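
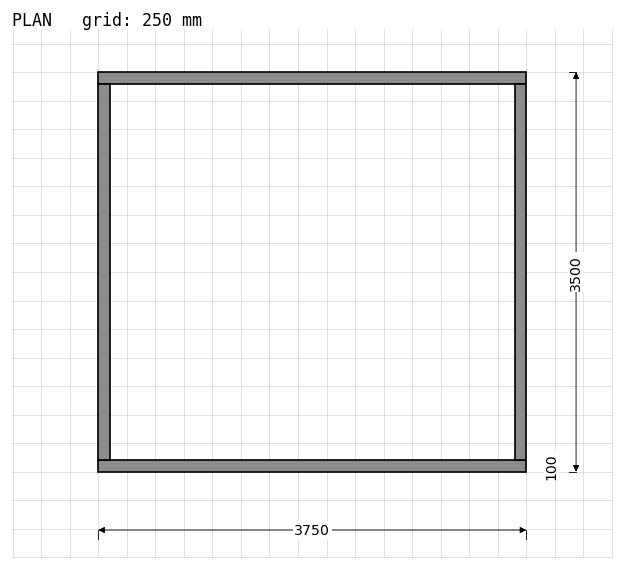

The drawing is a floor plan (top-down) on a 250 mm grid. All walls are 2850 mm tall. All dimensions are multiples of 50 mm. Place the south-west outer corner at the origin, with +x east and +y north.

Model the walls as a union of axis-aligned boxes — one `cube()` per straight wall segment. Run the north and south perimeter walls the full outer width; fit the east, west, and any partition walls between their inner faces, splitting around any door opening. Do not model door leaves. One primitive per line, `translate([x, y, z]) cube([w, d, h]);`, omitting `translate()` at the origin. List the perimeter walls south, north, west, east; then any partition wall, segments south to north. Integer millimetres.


cube([3750, 100, 2850]);
translate([0, 3400, 0]) cube([3750, 100, 2850]);
translate([0, 100, 0]) cube([100, 3300, 2850]);
translate([3650, 100, 0]) cube([100, 3300, 2850]);


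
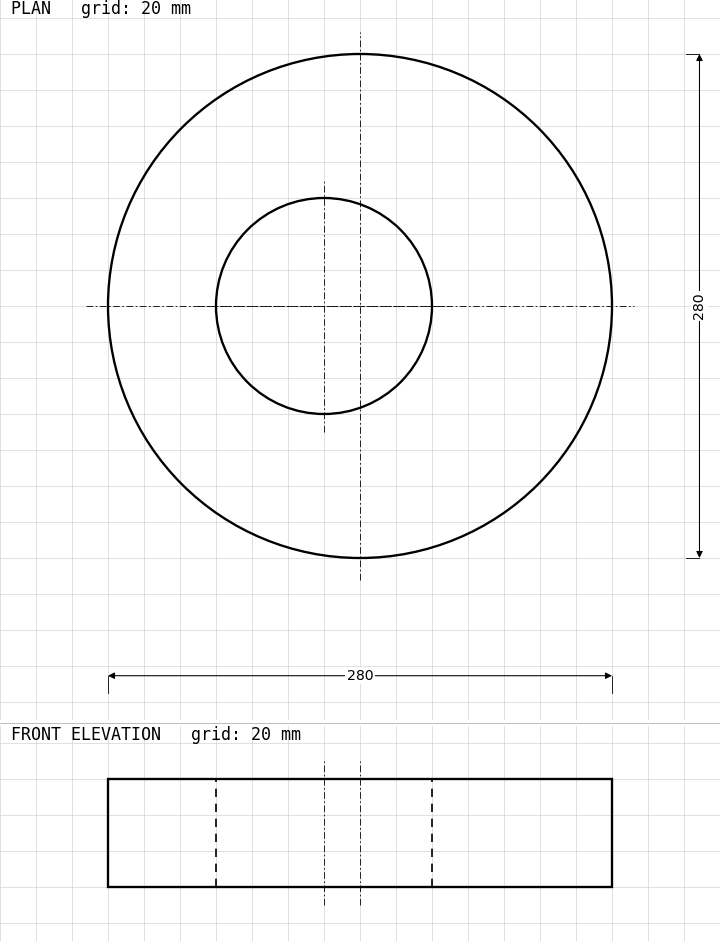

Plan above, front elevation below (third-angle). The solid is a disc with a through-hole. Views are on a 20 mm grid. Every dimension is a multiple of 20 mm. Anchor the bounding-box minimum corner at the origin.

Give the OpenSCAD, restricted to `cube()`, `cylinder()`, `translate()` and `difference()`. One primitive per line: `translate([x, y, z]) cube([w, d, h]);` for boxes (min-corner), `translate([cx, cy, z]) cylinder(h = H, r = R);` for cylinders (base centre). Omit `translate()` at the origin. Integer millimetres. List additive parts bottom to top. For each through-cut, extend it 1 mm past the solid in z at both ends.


difference() {
  translate([140, 140, 0]) cylinder(h = 60, r = 140);
  translate([120, 140, -1]) cylinder(h = 62, r = 60);
}


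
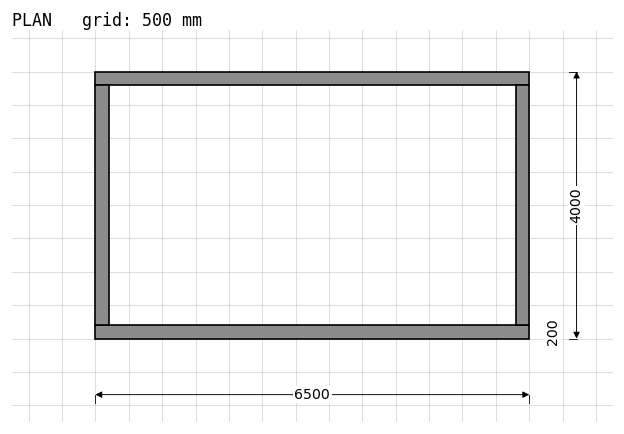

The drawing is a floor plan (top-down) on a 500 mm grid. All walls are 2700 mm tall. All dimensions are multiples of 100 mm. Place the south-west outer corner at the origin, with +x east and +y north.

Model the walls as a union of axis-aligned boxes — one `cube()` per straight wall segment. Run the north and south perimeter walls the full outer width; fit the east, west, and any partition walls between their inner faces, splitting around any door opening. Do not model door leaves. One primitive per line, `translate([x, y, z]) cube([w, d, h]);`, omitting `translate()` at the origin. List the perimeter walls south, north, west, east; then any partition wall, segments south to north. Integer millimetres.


cube([6500, 200, 2700]);
translate([0, 3800, 0]) cube([6500, 200, 2700]);
translate([0, 200, 0]) cube([200, 3600, 2700]);
translate([6300, 200, 0]) cube([200, 3600, 2700]);


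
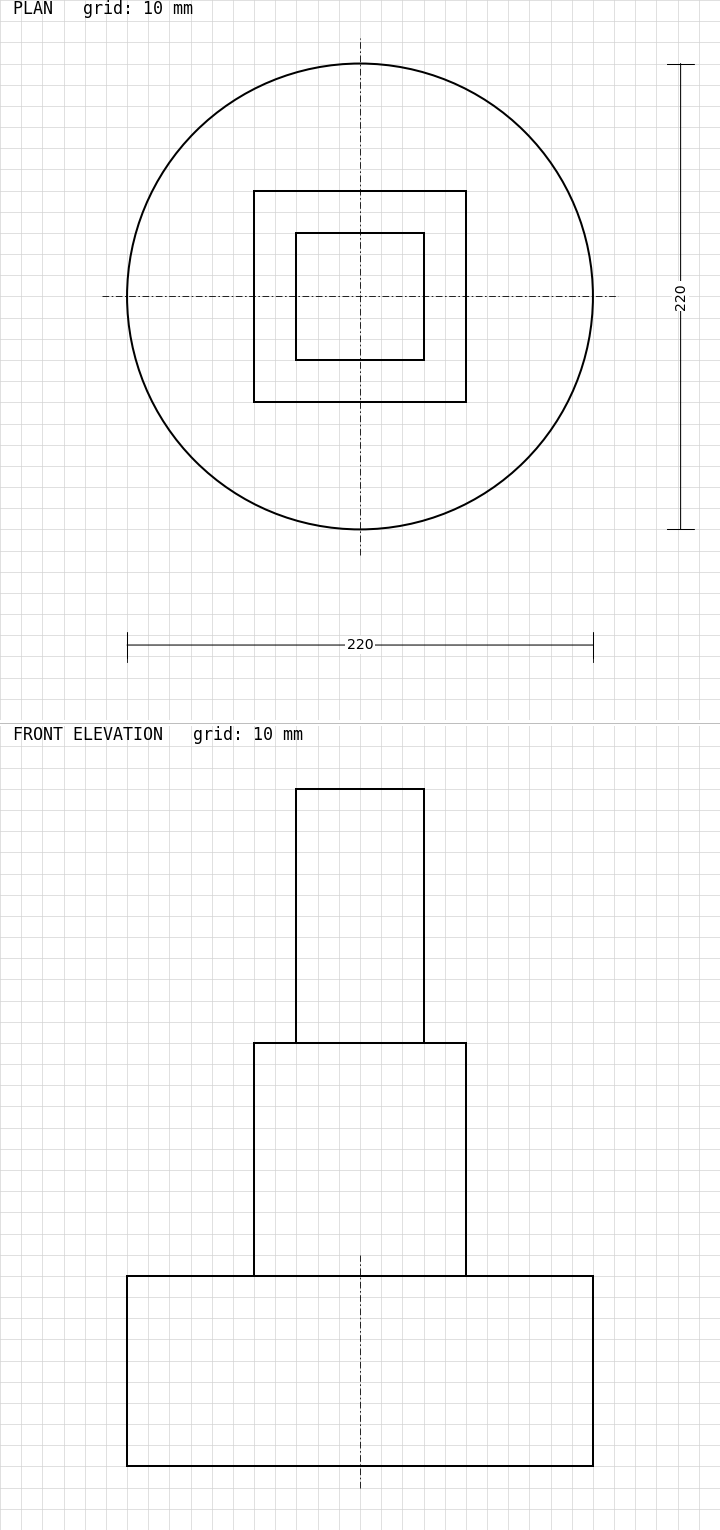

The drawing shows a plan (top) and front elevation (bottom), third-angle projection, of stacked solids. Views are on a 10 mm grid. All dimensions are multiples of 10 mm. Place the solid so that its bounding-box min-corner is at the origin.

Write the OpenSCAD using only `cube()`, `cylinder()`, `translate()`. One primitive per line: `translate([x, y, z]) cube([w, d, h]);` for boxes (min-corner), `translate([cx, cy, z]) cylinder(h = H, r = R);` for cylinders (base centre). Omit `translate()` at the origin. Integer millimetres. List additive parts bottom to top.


translate([110, 110, 0]) cylinder(h = 90, r = 110);
translate([60, 60, 90]) cube([100, 100, 110]);
translate([80, 80, 200]) cube([60, 60, 120]);


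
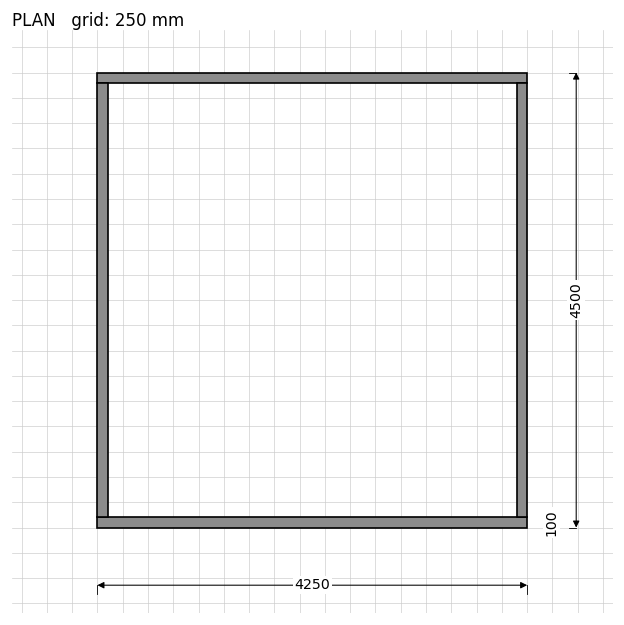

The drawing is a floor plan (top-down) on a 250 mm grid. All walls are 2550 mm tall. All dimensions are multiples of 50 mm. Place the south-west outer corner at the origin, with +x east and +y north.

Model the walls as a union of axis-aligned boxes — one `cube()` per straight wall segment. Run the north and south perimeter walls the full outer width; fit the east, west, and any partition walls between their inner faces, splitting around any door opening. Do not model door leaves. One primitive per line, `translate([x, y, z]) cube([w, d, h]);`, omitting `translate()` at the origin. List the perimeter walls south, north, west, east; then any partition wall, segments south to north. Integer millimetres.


cube([4250, 100, 2550]);
translate([0, 4400, 0]) cube([4250, 100, 2550]);
translate([0, 100, 0]) cube([100, 4300, 2550]);
translate([4150, 100, 0]) cube([100, 4300, 2550]);


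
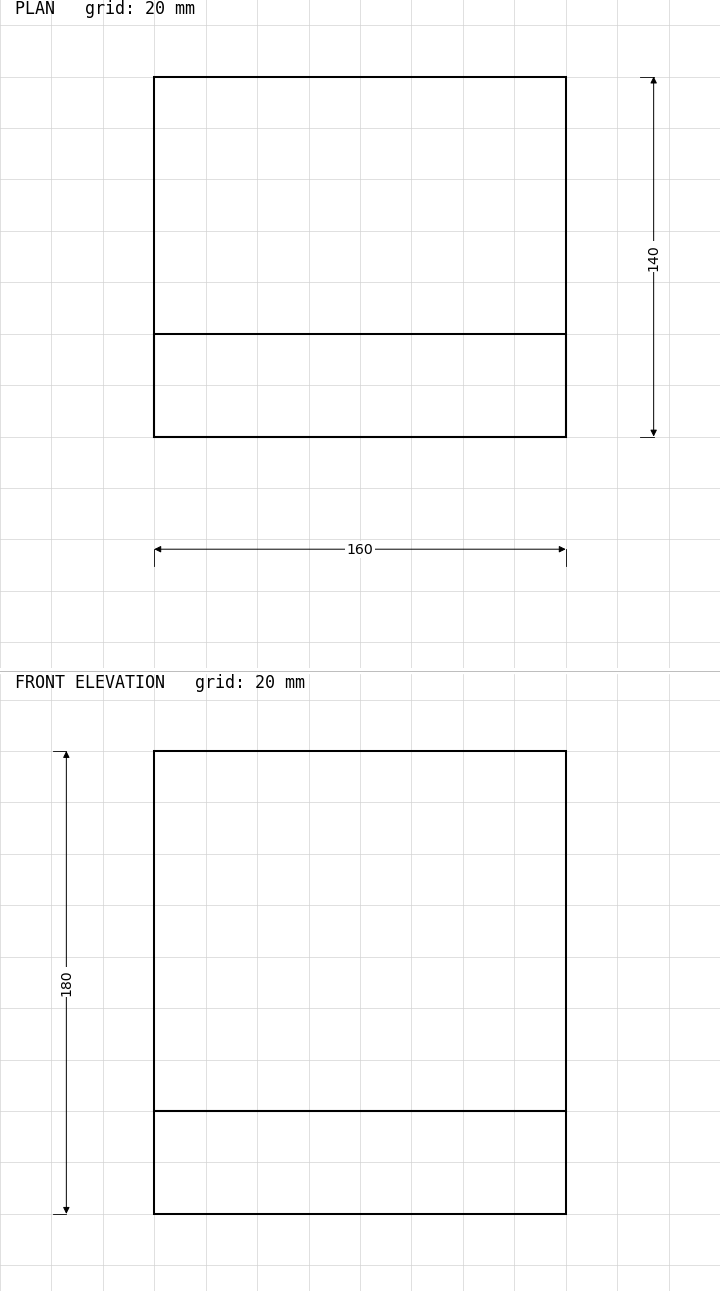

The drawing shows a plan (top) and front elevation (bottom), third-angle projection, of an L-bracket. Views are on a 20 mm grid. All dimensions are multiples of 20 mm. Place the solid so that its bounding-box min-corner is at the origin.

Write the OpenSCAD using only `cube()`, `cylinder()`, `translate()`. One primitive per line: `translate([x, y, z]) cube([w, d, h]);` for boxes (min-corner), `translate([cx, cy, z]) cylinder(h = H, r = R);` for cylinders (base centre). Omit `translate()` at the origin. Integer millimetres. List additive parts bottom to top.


cube([160, 140, 40]);
translate([0, 0, 40]) cube([160, 40, 140]);


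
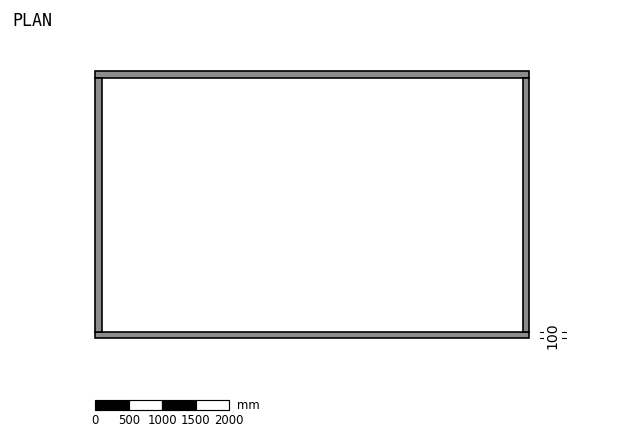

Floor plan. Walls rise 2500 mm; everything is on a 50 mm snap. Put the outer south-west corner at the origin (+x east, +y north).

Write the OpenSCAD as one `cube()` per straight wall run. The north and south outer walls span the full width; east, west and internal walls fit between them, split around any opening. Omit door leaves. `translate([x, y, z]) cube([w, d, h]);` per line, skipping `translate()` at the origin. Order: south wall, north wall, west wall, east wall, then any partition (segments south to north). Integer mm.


cube([6500, 100, 2500]);
translate([0, 3900, 0]) cube([6500, 100, 2500]);
translate([0, 100, 0]) cube([100, 3800, 2500]);
translate([6400, 100, 0]) cube([100, 3800, 2500]);


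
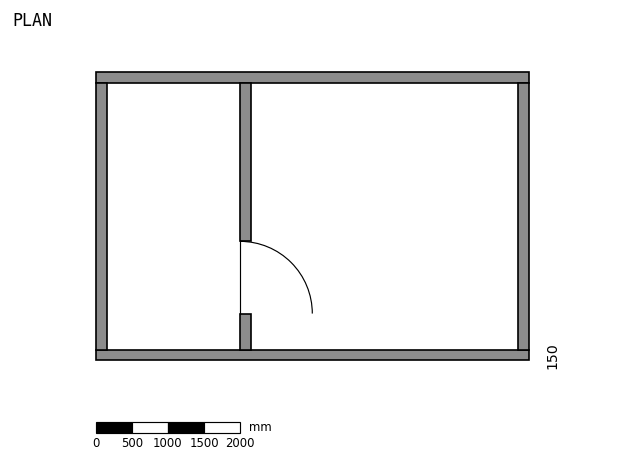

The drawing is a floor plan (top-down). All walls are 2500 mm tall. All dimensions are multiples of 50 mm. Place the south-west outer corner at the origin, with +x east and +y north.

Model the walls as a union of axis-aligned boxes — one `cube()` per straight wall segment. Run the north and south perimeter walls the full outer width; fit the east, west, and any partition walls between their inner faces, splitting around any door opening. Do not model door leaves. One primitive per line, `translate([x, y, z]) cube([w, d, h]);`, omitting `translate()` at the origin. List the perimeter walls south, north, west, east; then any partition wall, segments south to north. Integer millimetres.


cube([6000, 150, 2500]);
translate([0, 3850, 0]) cube([6000, 150, 2500]);
translate([0, 150, 0]) cube([150, 3700, 2500]);
translate([5850, 150, 0]) cube([150, 3700, 2500]);
translate([2000, 150, 0]) cube([150, 500, 2500]);
translate([2000, 1650, 0]) cube([150, 2200, 2500]);


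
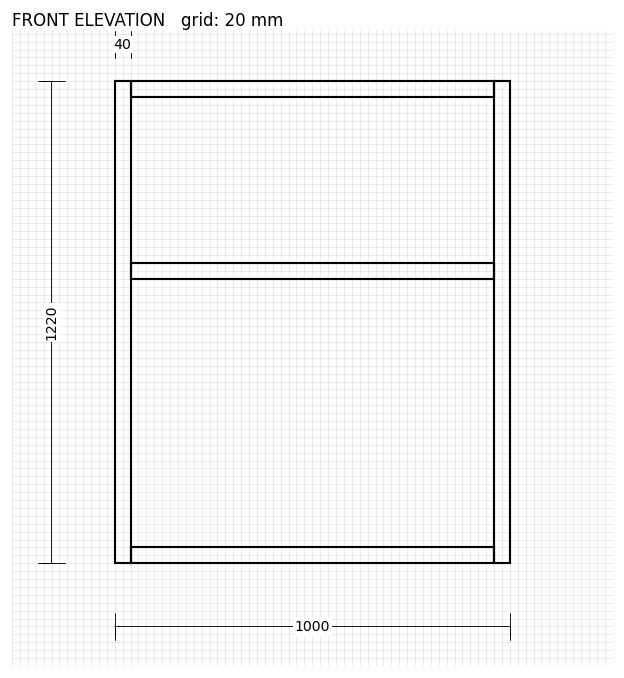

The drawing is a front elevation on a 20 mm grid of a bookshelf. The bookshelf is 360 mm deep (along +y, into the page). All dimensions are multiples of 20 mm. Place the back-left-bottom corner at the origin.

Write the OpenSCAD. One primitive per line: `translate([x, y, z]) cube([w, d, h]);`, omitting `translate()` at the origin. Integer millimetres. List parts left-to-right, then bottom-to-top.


cube([40, 360, 1220]);
translate([40, 0, 0]) cube([920, 360, 40]);
translate([40, 0, 720]) cube([920, 360, 40]);
translate([40, 0, 1180]) cube([920, 360, 40]);
translate([960, 0, 0]) cube([40, 360, 1220]);


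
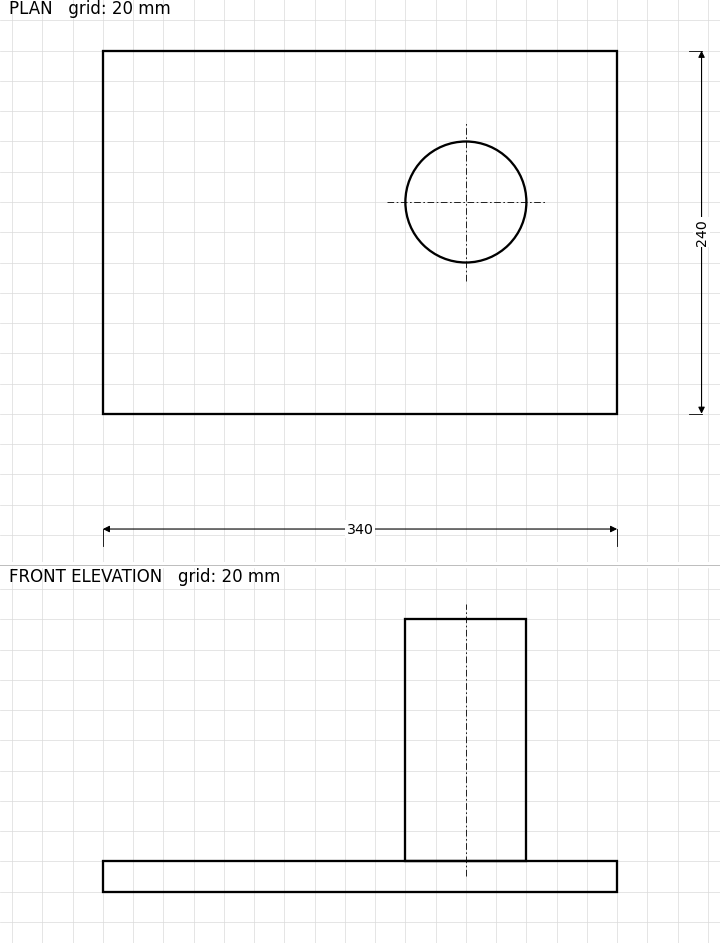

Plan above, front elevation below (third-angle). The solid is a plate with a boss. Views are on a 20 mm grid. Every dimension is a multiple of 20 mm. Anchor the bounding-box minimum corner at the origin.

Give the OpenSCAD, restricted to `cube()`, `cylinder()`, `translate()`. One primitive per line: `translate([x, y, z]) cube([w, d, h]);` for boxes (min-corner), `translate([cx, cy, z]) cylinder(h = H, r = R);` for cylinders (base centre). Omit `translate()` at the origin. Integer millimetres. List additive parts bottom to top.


cube([340, 240, 20]);
translate([240, 140, 20]) cylinder(h = 160, r = 40);


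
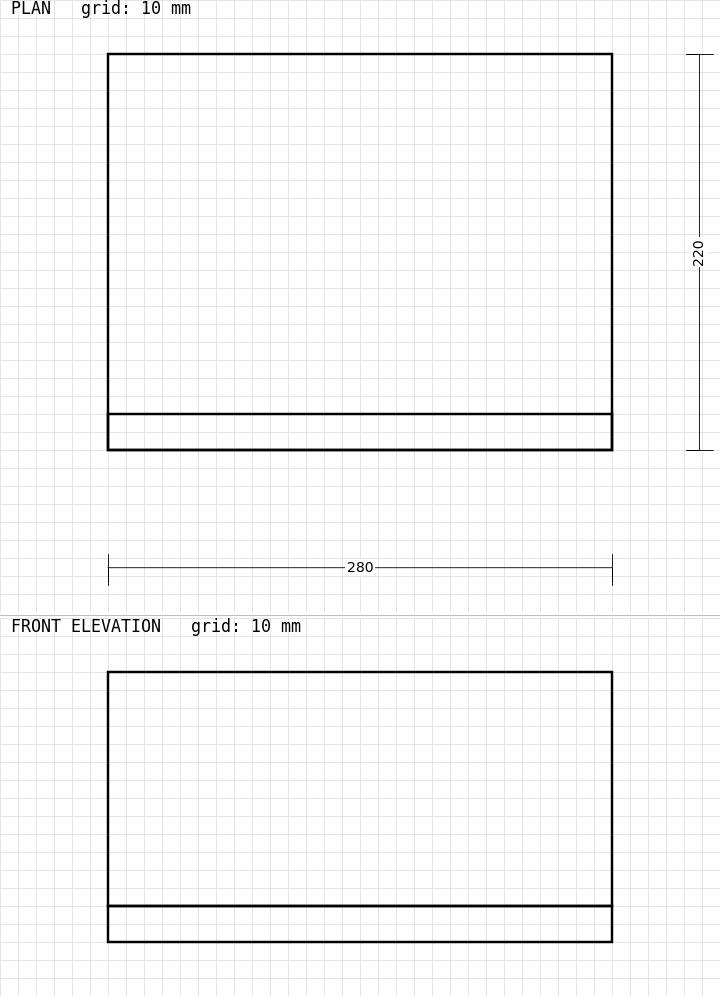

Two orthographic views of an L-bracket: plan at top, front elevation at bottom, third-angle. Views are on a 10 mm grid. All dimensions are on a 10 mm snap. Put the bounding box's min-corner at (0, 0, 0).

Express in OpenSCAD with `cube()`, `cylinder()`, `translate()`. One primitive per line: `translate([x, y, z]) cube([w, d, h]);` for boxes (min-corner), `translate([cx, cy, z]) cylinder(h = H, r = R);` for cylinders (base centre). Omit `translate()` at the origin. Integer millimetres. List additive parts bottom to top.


cube([280, 220, 20]);
translate([0, 0, 20]) cube([280, 20, 130]);


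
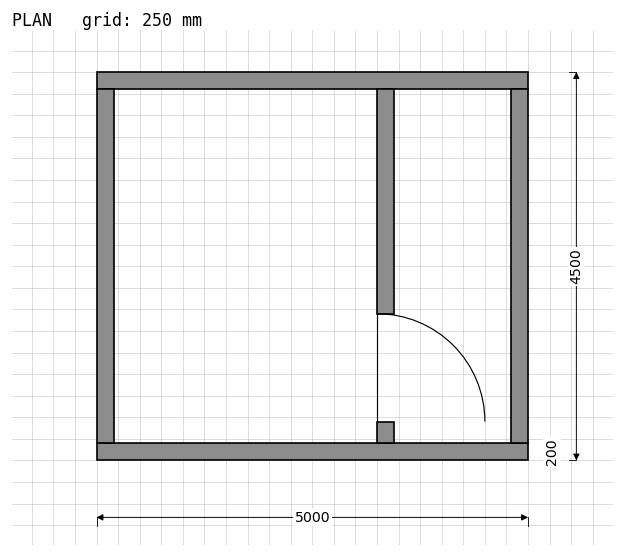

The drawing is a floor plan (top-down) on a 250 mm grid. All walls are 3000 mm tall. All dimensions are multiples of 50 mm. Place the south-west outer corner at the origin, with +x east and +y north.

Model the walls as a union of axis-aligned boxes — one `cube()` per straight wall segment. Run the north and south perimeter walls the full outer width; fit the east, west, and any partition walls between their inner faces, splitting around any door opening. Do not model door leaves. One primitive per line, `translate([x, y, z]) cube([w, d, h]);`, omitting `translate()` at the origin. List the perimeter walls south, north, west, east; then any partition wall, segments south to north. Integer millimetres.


cube([5000, 200, 3000]);
translate([0, 4300, 0]) cube([5000, 200, 3000]);
translate([0, 200, 0]) cube([200, 4100, 3000]);
translate([4800, 200, 0]) cube([200, 4100, 3000]);
translate([3250, 200, 0]) cube([200, 250, 3000]);
translate([3250, 1700, 0]) cube([200, 2600, 3000]);


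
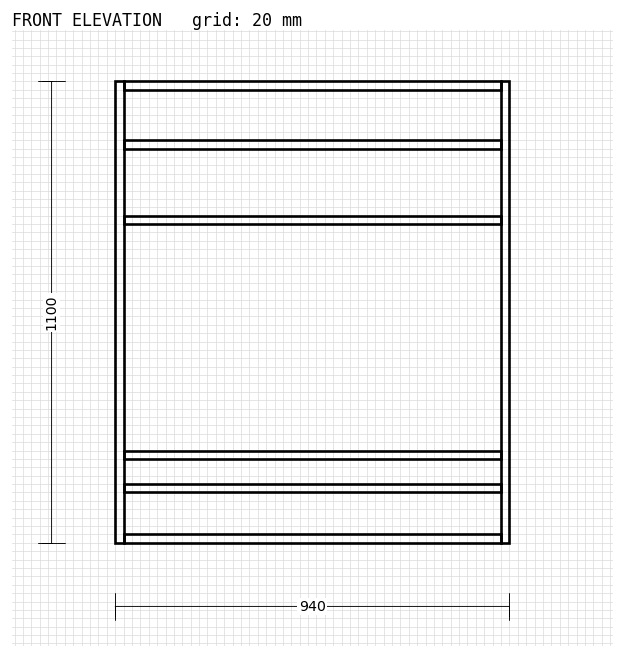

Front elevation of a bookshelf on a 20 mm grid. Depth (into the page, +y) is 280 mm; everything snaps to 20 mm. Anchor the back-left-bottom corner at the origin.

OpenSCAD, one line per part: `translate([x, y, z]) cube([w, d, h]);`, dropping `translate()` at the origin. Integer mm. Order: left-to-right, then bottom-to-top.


cube([20, 280, 1100]);
translate([20, 0, 0]) cube([900, 280, 20]);
translate([20, 0, 120]) cube([900, 280, 20]);
translate([20, 0, 200]) cube([900, 280, 20]);
translate([20, 0, 760]) cube([900, 280, 20]);
translate([20, 0, 940]) cube([900, 280, 20]);
translate([20, 0, 1080]) cube([900, 280, 20]);
translate([920, 0, 0]) cube([20, 280, 1100]);


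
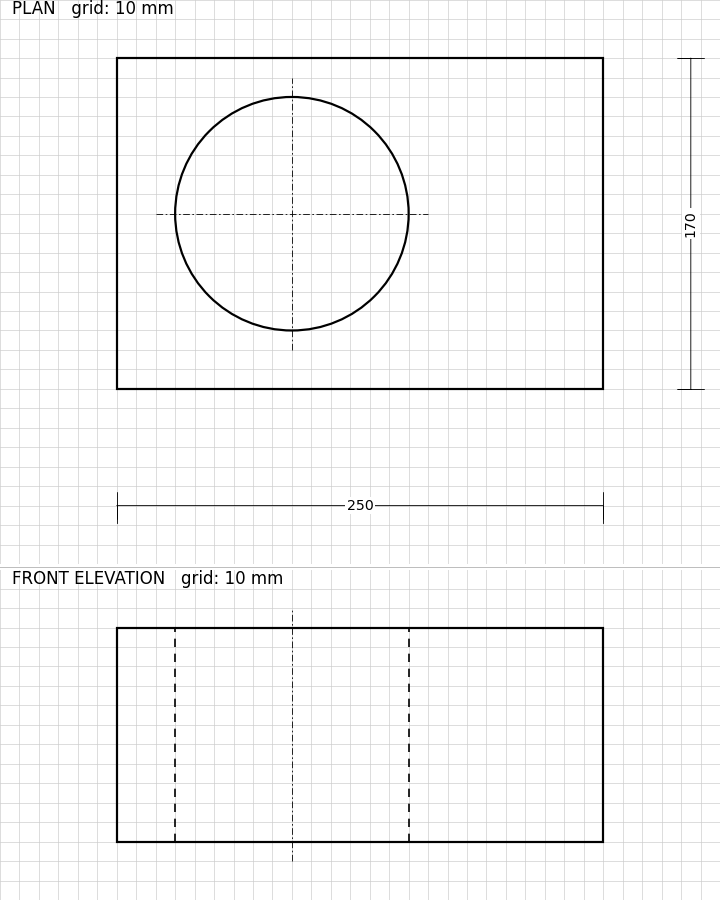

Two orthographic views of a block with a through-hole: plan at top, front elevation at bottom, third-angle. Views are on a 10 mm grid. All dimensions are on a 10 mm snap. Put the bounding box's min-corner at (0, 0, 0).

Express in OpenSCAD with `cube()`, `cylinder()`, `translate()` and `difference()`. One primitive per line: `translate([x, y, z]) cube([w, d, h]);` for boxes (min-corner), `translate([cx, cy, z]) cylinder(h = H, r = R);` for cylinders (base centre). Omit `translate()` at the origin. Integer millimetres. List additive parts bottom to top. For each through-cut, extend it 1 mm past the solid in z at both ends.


difference() {
  cube([250, 170, 110]);
  translate([90, 90, -1]) cylinder(h = 112, r = 60);
}


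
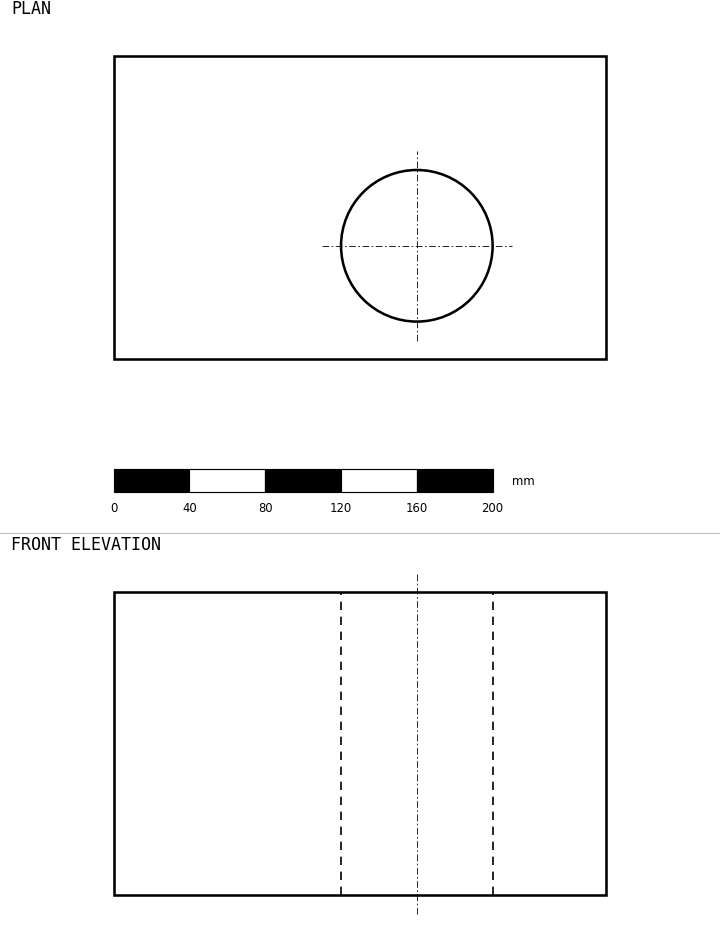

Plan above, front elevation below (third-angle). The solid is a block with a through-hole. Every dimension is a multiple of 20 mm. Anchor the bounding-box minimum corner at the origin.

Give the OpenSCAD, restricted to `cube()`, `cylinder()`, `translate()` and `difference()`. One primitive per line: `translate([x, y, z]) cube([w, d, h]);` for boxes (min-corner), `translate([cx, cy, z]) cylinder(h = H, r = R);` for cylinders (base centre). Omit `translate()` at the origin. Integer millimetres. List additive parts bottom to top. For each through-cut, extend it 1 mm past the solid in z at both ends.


difference() {
  cube([260, 160, 160]);
  translate([160, 60, -1]) cylinder(h = 162, r = 40);
}


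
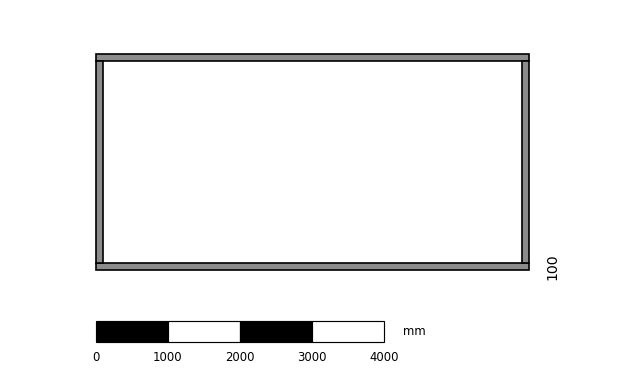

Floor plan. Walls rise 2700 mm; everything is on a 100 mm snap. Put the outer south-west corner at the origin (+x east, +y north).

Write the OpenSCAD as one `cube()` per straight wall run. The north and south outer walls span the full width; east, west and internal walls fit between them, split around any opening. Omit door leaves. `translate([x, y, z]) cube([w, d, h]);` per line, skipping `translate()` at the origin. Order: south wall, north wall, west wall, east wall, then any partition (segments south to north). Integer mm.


cube([6000, 100, 2700]);
translate([0, 2900, 0]) cube([6000, 100, 2700]);
translate([0, 100, 0]) cube([100, 2800, 2700]);
translate([5900, 100, 0]) cube([100, 2800, 2700]);


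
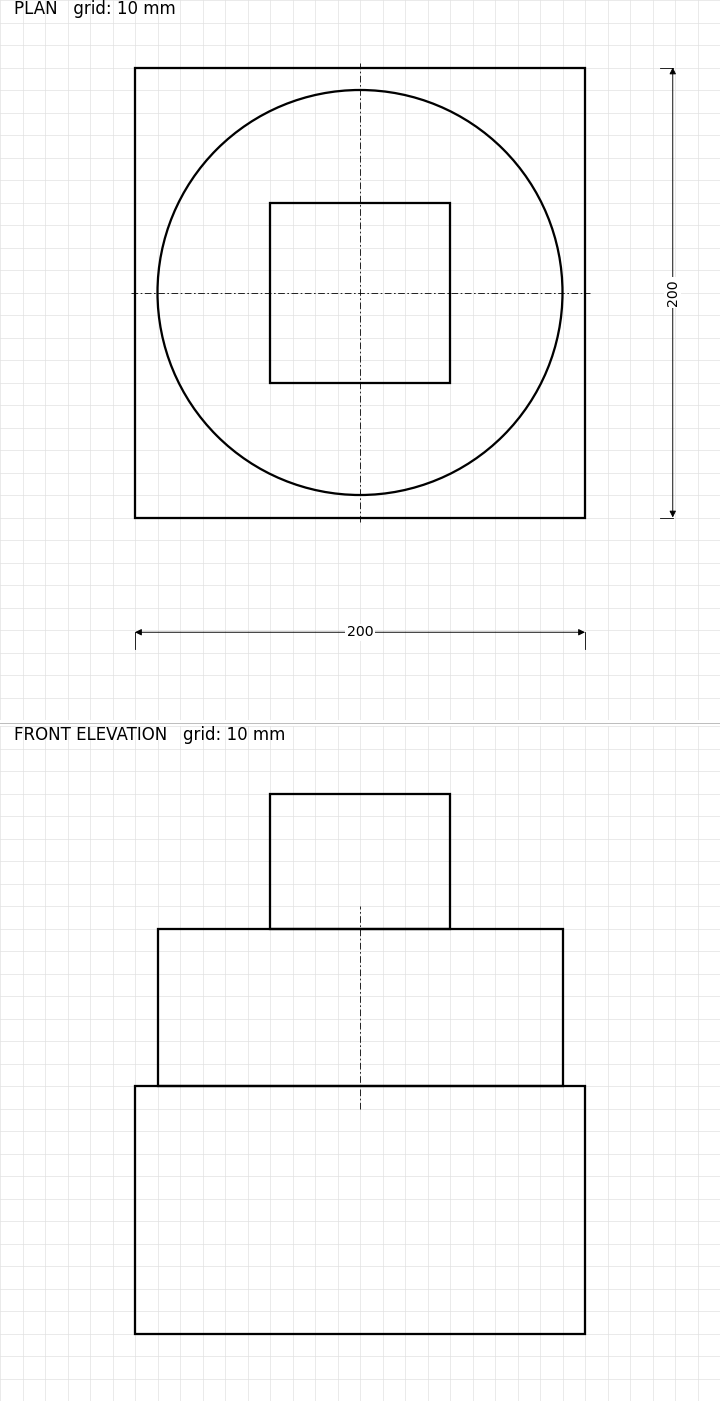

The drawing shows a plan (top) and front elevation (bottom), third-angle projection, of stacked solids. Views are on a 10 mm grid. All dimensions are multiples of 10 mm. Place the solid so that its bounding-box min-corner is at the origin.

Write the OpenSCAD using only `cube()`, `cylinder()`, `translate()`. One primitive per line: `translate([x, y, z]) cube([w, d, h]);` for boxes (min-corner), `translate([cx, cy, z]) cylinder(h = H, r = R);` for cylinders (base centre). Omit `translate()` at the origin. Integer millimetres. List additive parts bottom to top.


cube([200, 200, 110]);
translate([100, 100, 110]) cylinder(h = 70, r = 90);
translate([60, 60, 180]) cube([80, 80, 60]);


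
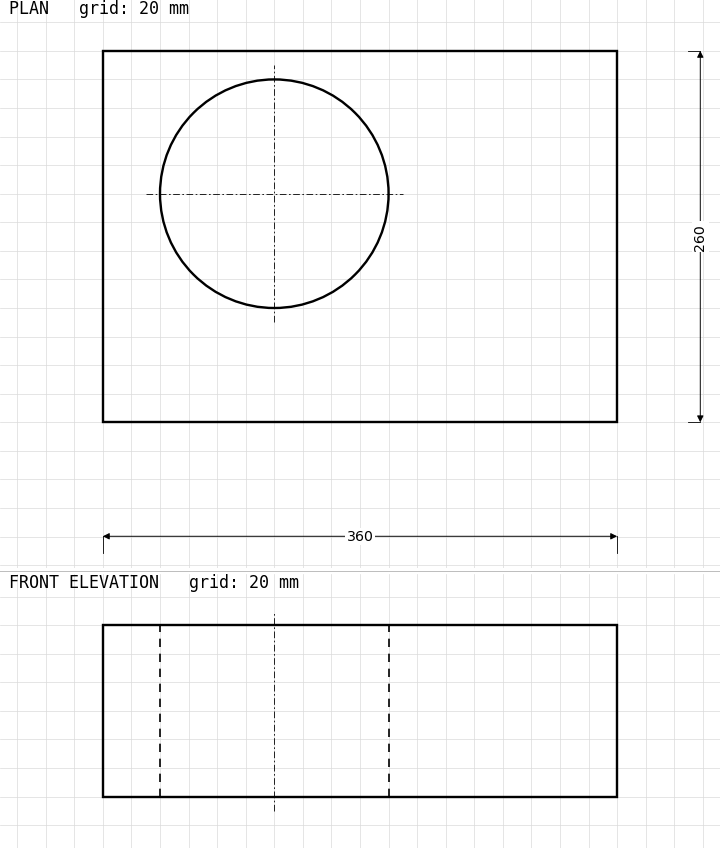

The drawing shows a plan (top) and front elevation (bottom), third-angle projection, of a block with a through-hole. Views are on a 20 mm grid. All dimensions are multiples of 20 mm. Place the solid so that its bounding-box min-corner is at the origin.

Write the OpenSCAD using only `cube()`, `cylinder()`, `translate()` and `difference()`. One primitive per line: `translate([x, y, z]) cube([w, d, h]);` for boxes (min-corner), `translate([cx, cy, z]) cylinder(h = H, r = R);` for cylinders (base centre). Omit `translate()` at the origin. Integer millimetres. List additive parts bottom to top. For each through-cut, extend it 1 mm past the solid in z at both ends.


difference() {
  cube([360, 260, 120]);
  translate([120, 160, -1]) cylinder(h = 122, r = 80);
}


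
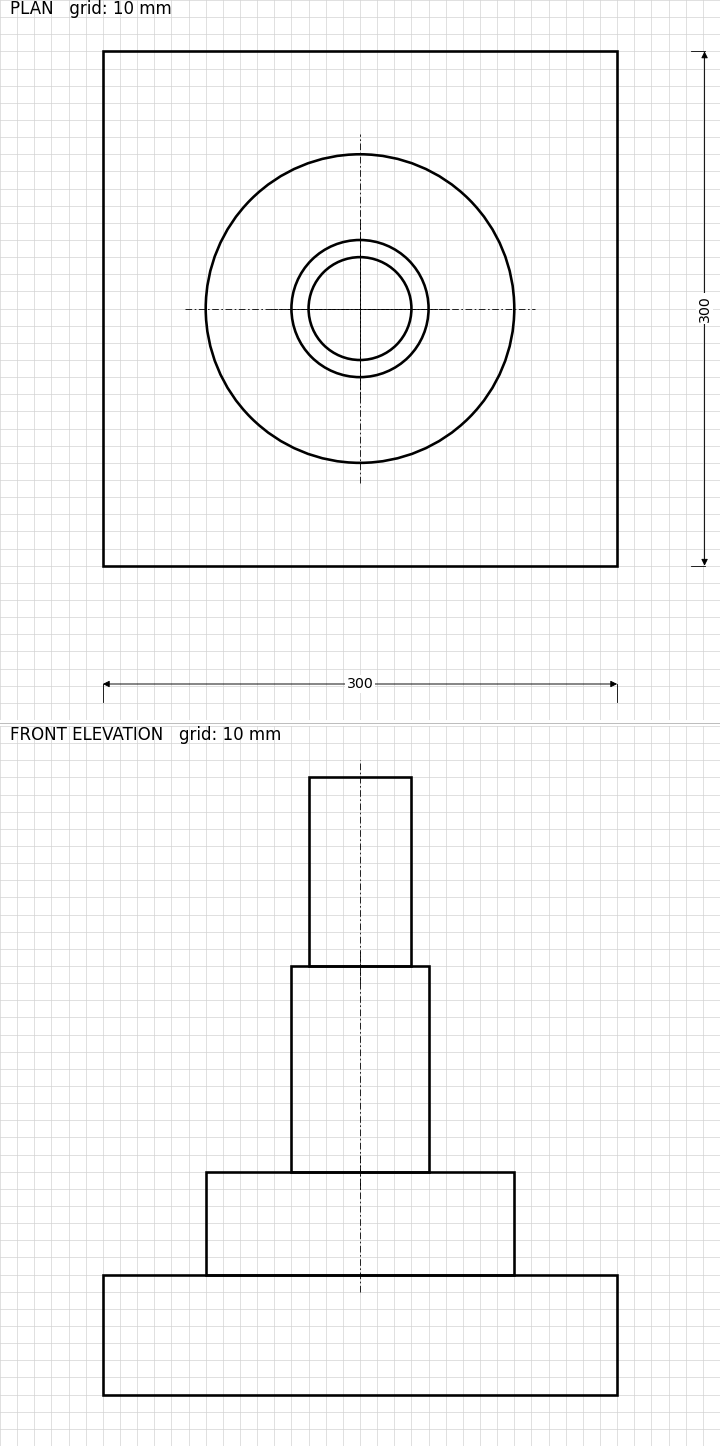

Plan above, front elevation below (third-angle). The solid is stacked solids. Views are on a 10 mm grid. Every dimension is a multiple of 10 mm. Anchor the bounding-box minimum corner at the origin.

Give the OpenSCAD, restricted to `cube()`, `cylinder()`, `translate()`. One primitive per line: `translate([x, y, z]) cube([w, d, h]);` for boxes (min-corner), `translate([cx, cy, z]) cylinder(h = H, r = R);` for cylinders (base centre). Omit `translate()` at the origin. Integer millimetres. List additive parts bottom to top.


cube([300, 300, 70]);
translate([150, 150, 70]) cylinder(h = 60, r = 90);
translate([150, 150, 130]) cylinder(h = 120, r = 40);
translate([150, 150, 250]) cylinder(h = 110, r = 30);


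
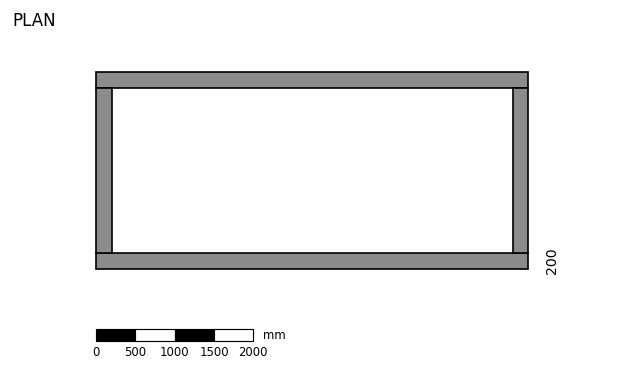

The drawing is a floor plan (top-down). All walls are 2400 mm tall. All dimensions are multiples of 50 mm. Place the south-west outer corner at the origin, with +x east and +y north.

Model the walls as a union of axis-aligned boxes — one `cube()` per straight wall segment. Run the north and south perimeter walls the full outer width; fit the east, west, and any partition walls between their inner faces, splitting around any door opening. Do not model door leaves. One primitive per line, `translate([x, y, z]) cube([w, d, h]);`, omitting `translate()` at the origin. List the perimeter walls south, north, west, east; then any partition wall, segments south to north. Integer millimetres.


cube([5500, 200, 2400]);
translate([0, 2300, 0]) cube([5500, 200, 2400]);
translate([0, 200, 0]) cube([200, 2100, 2400]);
translate([5300, 200, 0]) cube([200, 2100, 2400]);


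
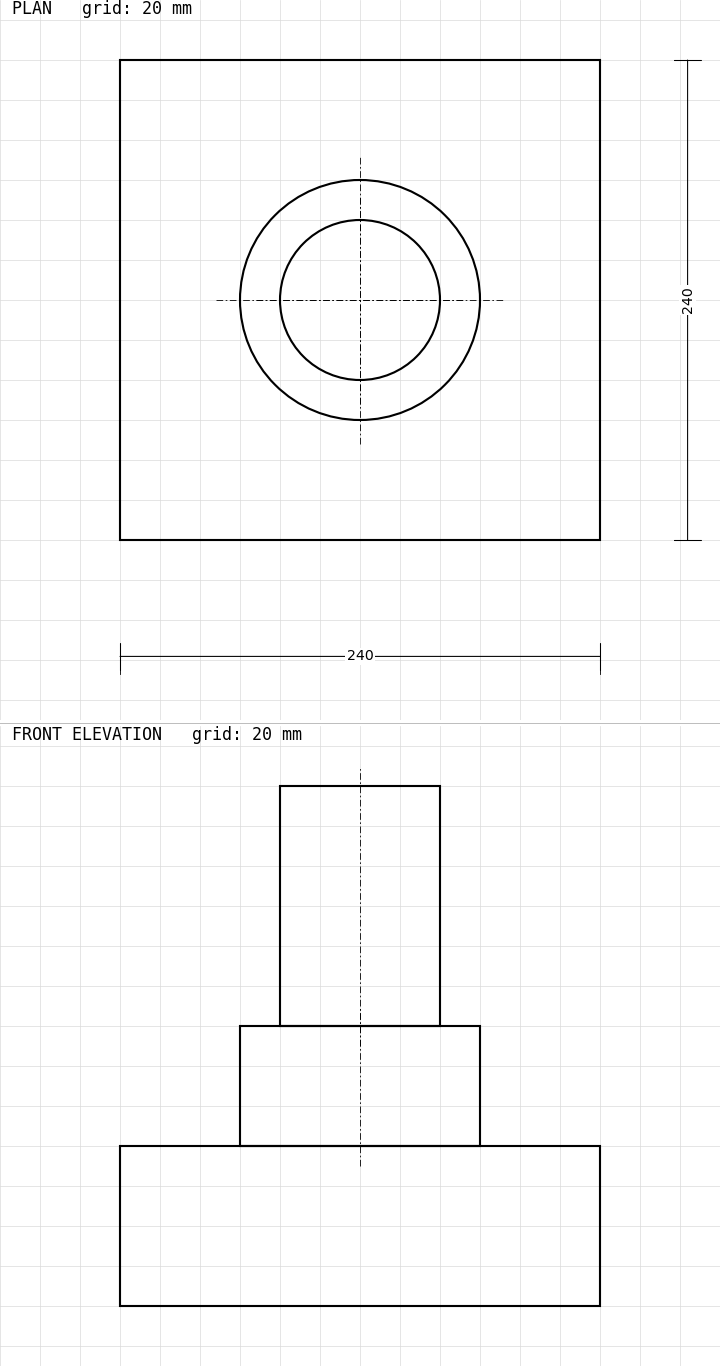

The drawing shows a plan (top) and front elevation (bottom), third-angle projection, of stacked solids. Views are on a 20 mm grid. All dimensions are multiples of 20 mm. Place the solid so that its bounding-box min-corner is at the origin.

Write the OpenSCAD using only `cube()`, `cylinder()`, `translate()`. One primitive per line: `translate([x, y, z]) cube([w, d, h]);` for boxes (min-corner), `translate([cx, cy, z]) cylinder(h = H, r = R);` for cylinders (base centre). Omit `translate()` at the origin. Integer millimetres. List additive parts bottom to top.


cube([240, 240, 80]);
translate([120, 120, 80]) cylinder(h = 60, r = 60);
translate([120, 120, 140]) cylinder(h = 120, r = 40);


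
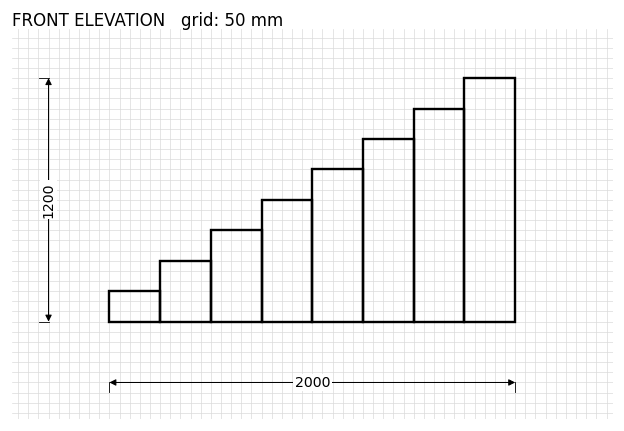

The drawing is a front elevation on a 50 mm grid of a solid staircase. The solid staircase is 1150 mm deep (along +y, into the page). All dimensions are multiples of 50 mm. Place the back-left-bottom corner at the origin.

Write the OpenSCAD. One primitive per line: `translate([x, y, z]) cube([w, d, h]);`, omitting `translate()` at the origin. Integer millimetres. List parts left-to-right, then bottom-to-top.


cube([250, 1150, 150]);
translate([250, 0, 0]) cube([250, 1150, 300]);
translate([500, 0, 0]) cube([250, 1150, 450]);
translate([750, 0, 0]) cube([250, 1150, 600]);
translate([1000, 0, 0]) cube([250, 1150, 750]);
translate([1250, 0, 0]) cube([250, 1150, 900]);
translate([1500, 0, 0]) cube([250, 1150, 1050]);
translate([1750, 0, 0]) cube([250, 1150, 1200]);


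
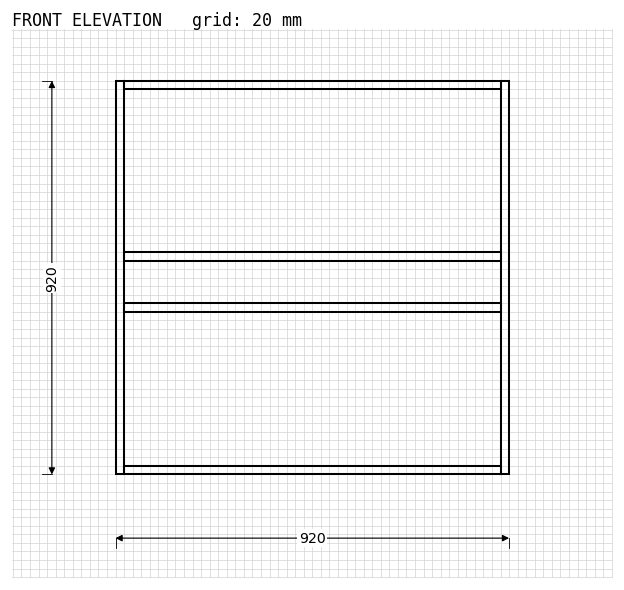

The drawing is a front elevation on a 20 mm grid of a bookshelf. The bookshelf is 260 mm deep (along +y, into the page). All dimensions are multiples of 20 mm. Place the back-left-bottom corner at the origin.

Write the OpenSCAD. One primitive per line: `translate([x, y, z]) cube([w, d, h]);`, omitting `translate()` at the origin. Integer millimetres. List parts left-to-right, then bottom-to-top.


cube([20, 260, 920]);
translate([20, 0, 0]) cube([880, 260, 20]);
translate([20, 0, 380]) cube([880, 260, 20]);
translate([20, 0, 500]) cube([880, 260, 20]);
translate([20, 0, 900]) cube([880, 260, 20]);
translate([900, 0, 0]) cube([20, 260, 920]);


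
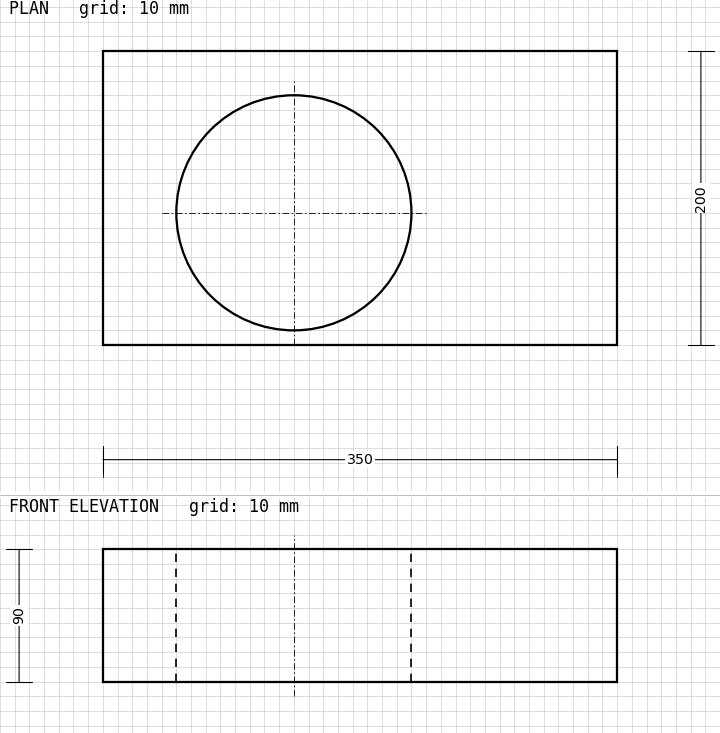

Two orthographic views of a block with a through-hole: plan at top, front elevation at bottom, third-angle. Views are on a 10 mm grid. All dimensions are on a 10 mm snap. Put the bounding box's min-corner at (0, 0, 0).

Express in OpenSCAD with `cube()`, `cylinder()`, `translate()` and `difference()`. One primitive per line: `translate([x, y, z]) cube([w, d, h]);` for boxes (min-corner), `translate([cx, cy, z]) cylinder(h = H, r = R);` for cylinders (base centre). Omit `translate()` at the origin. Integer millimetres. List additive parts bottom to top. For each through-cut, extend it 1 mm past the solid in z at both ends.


difference() {
  cube([350, 200, 90]);
  translate([130, 90, -1]) cylinder(h = 92, r = 80);
}


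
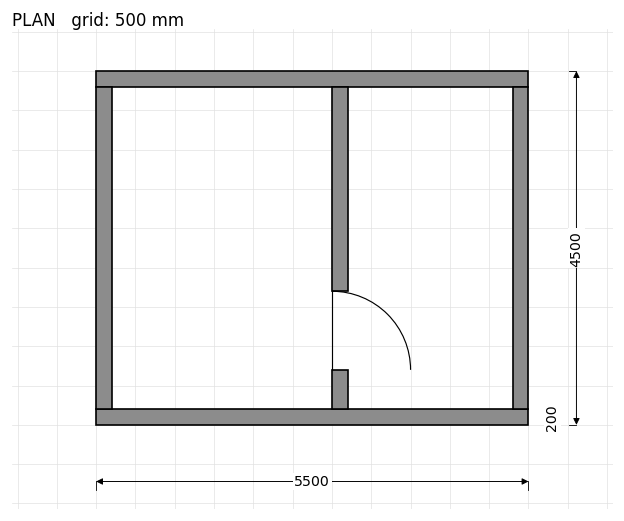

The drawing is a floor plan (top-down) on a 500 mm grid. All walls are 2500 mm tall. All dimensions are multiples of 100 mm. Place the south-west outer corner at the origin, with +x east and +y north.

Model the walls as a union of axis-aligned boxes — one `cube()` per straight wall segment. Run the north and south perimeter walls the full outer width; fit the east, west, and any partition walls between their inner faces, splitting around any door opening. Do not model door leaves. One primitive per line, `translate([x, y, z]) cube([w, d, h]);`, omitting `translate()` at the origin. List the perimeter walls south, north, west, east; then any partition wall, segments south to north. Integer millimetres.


cube([5500, 200, 2500]);
translate([0, 4300, 0]) cube([5500, 200, 2500]);
translate([0, 200, 0]) cube([200, 4100, 2500]);
translate([5300, 200, 0]) cube([200, 4100, 2500]);
translate([3000, 200, 0]) cube([200, 500, 2500]);
translate([3000, 1700, 0]) cube([200, 2600, 2500]);


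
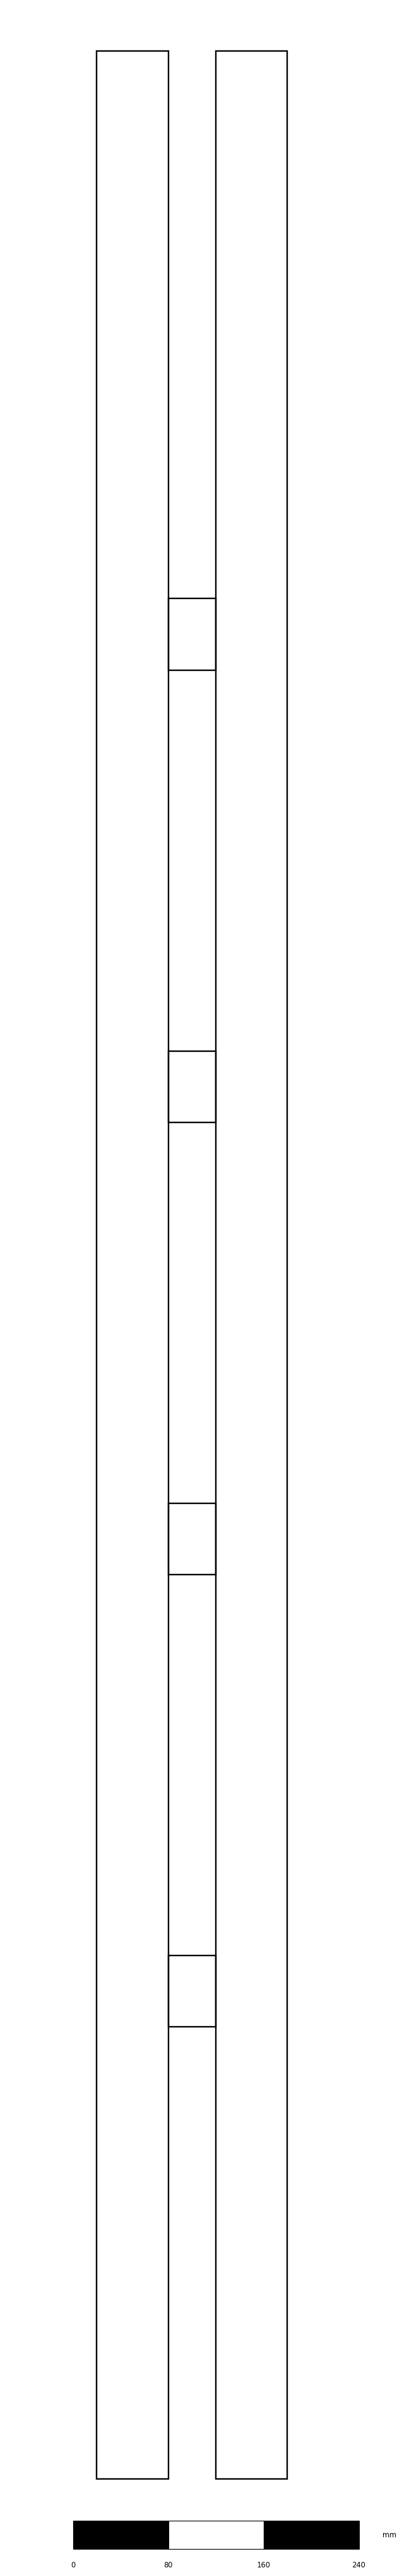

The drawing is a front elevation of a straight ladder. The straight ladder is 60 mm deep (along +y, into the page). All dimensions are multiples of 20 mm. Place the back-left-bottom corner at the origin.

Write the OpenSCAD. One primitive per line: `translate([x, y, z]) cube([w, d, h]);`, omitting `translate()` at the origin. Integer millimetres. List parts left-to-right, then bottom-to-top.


cube([60, 60, 2040]);
translate([60, 0, 380]) cube([40, 60, 60]);
translate([60, 0, 760]) cube([40, 60, 60]);
translate([60, 0, 1140]) cube([40, 60, 60]);
translate([60, 0, 1520]) cube([40, 60, 60]);
translate([100, 0, 0]) cube([60, 60, 2040]);


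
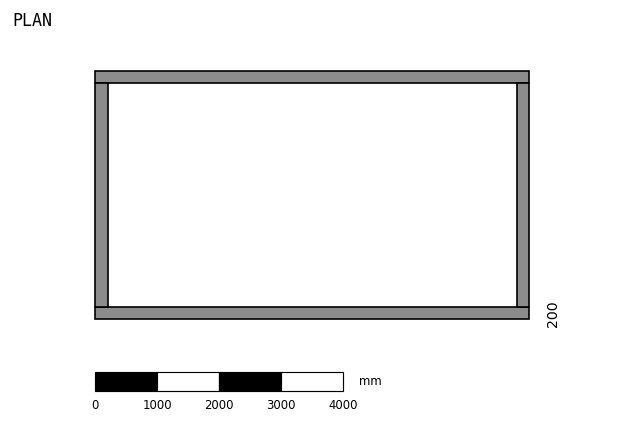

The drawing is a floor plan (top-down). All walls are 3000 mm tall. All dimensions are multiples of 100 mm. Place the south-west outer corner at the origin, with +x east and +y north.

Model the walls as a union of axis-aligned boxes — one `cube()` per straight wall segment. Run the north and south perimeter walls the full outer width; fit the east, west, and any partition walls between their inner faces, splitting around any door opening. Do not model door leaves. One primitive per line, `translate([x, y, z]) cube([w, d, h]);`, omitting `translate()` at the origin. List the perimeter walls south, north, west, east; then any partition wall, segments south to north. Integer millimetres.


cube([7000, 200, 3000]);
translate([0, 3800, 0]) cube([7000, 200, 3000]);
translate([0, 200, 0]) cube([200, 3600, 3000]);
translate([6800, 200, 0]) cube([200, 3600, 3000]);


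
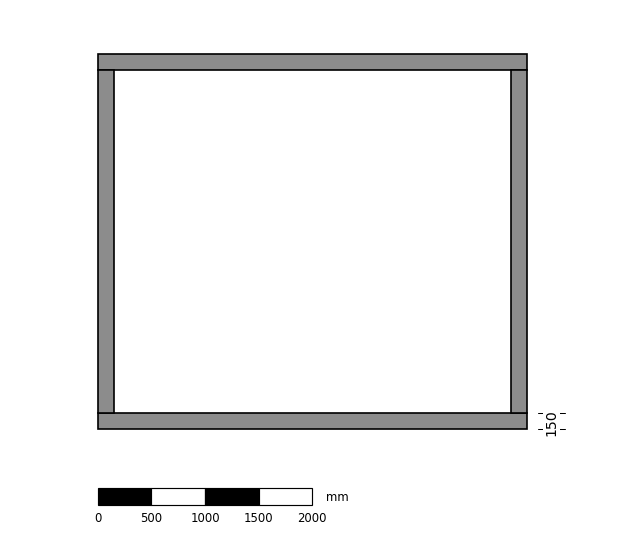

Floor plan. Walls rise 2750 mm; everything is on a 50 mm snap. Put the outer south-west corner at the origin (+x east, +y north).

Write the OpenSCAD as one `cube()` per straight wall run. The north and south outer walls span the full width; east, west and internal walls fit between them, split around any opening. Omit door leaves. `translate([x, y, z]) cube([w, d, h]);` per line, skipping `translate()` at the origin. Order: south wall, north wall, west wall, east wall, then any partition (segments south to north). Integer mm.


cube([4000, 150, 2750]);
translate([0, 3350, 0]) cube([4000, 150, 2750]);
translate([0, 150, 0]) cube([150, 3200, 2750]);
translate([3850, 150, 0]) cube([150, 3200, 2750]);


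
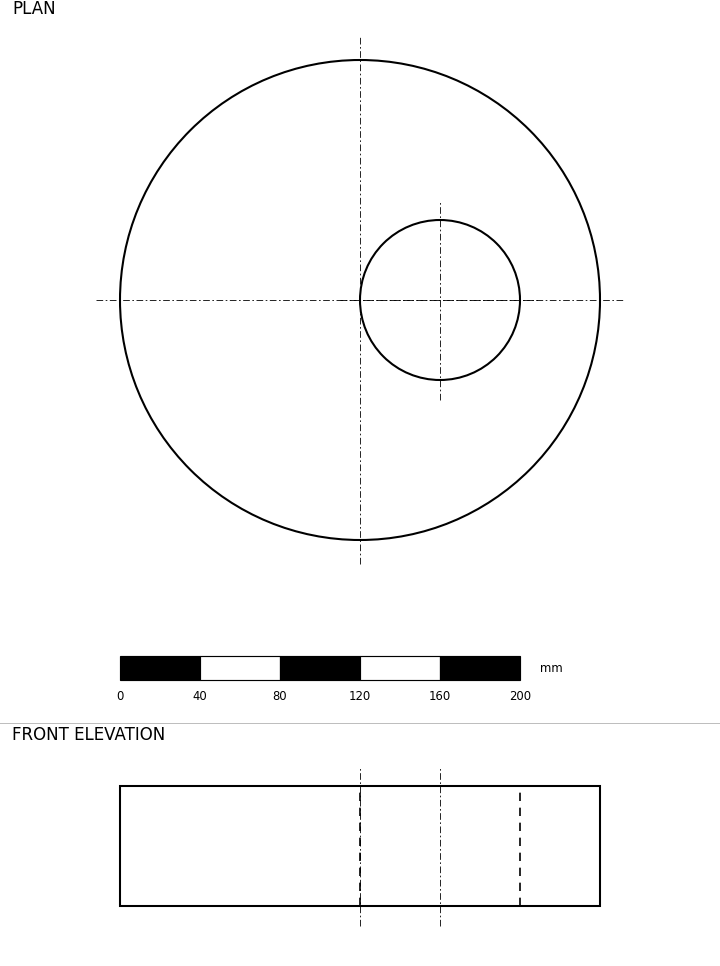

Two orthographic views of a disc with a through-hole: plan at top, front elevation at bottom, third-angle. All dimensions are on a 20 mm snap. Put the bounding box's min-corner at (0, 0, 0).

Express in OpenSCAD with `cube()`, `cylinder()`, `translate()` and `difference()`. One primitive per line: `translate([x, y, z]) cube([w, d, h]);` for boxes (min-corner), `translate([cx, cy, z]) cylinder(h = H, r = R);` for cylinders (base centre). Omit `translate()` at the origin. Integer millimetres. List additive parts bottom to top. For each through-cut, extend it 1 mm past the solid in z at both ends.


difference() {
  translate([120, 120, 0]) cylinder(h = 60, r = 120);
  translate([160, 120, -1]) cylinder(h = 62, r = 40);
}


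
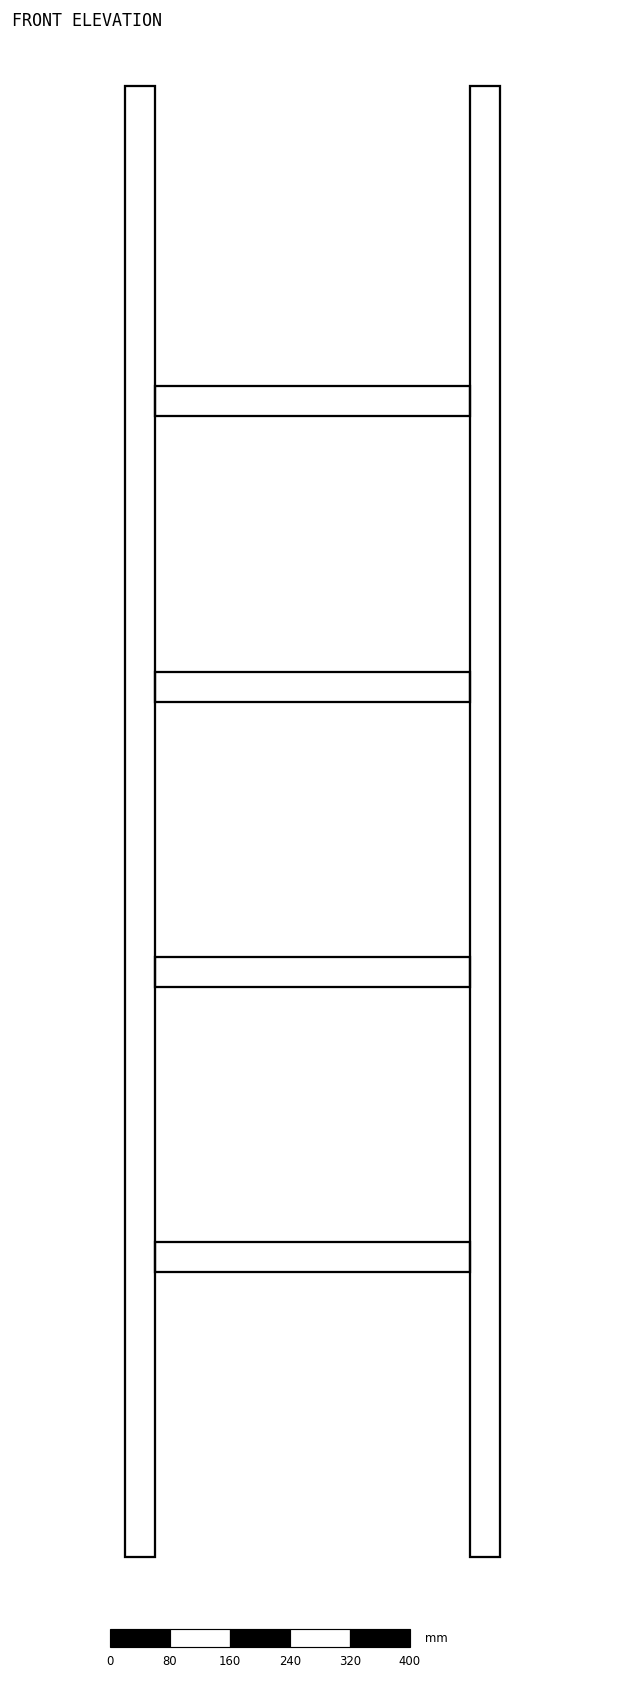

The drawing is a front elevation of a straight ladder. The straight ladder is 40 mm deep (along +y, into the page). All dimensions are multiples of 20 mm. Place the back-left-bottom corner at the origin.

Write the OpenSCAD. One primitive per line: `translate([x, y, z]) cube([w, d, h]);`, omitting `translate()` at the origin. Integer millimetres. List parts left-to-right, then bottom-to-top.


cube([40, 40, 1960]);
translate([40, 0, 380]) cube([420, 40, 40]);
translate([40, 0, 760]) cube([420, 40, 40]);
translate([40, 0, 1140]) cube([420, 40, 40]);
translate([40, 0, 1520]) cube([420, 40, 40]);
translate([460, 0, 0]) cube([40, 40, 1960]);


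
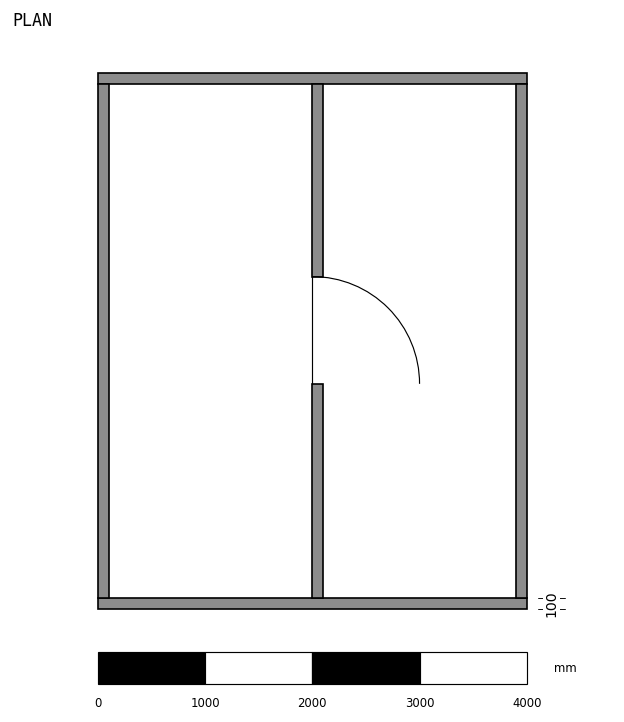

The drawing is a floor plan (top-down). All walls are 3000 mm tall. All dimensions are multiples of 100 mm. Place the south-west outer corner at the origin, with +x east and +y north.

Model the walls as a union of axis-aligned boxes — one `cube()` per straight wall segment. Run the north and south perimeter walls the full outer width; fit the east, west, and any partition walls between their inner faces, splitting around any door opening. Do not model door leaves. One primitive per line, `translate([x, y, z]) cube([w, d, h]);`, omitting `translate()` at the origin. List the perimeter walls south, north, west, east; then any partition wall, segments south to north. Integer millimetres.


cube([4000, 100, 3000]);
translate([0, 4900, 0]) cube([4000, 100, 3000]);
translate([0, 100, 0]) cube([100, 4800, 3000]);
translate([3900, 100, 0]) cube([100, 4800, 3000]);
translate([2000, 100, 0]) cube([100, 2000, 3000]);
translate([2000, 3100, 0]) cube([100, 1800, 3000]);


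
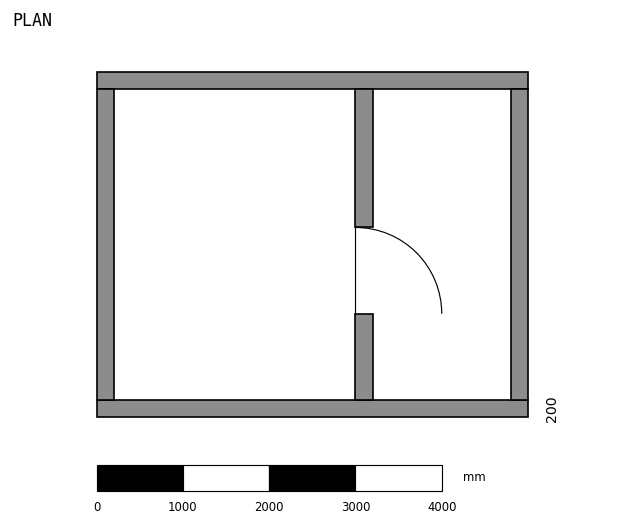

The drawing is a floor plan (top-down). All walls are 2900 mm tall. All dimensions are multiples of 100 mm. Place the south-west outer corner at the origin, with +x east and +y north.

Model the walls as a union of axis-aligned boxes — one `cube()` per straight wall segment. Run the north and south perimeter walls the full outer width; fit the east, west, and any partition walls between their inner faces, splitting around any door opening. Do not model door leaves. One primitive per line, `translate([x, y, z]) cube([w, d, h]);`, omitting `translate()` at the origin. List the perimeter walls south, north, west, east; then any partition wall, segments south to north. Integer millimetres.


cube([5000, 200, 2900]);
translate([0, 3800, 0]) cube([5000, 200, 2900]);
translate([0, 200, 0]) cube([200, 3600, 2900]);
translate([4800, 200, 0]) cube([200, 3600, 2900]);
translate([3000, 200, 0]) cube([200, 1000, 2900]);
translate([3000, 2200, 0]) cube([200, 1600, 2900]);


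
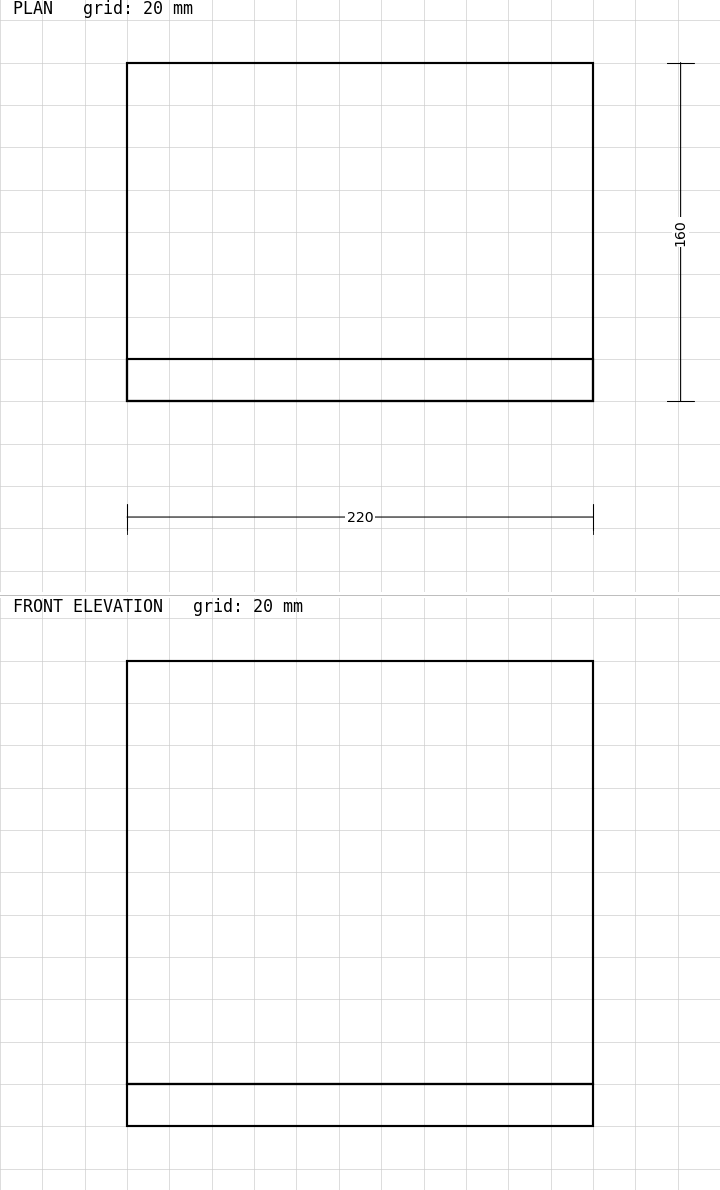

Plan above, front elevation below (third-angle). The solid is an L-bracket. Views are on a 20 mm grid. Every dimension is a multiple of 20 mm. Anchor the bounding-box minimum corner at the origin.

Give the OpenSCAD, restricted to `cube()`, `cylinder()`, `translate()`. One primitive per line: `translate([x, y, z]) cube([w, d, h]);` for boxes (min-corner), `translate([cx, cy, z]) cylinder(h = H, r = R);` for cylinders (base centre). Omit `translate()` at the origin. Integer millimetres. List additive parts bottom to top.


cube([220, 160, 20]);
translate([0, 0, 20]) cube([220, 20, 200]);


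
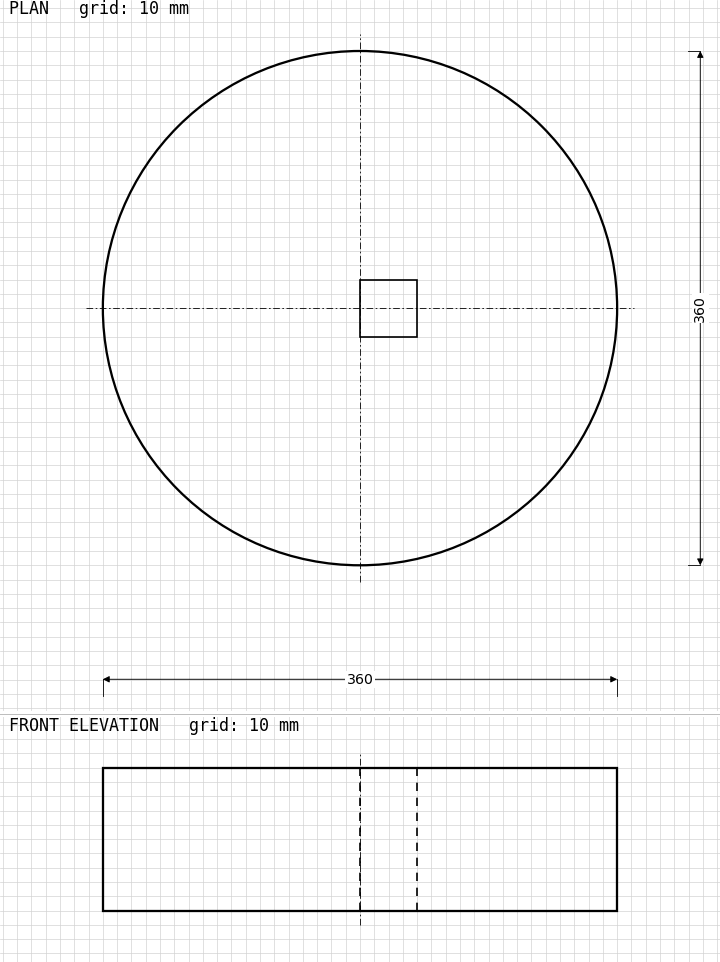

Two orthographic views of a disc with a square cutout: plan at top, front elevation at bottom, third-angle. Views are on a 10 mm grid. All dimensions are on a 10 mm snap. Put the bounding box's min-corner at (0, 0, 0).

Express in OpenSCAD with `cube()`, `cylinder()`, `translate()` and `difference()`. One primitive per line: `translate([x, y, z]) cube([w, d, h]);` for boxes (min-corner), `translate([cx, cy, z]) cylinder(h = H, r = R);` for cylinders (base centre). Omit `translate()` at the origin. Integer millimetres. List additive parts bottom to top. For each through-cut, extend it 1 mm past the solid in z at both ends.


difference() {
  translate([180, 180, 0]) cylinder(h = 100, r = 180);
  translate([180, 160, -1]) cube([40, 40, 102]);
}


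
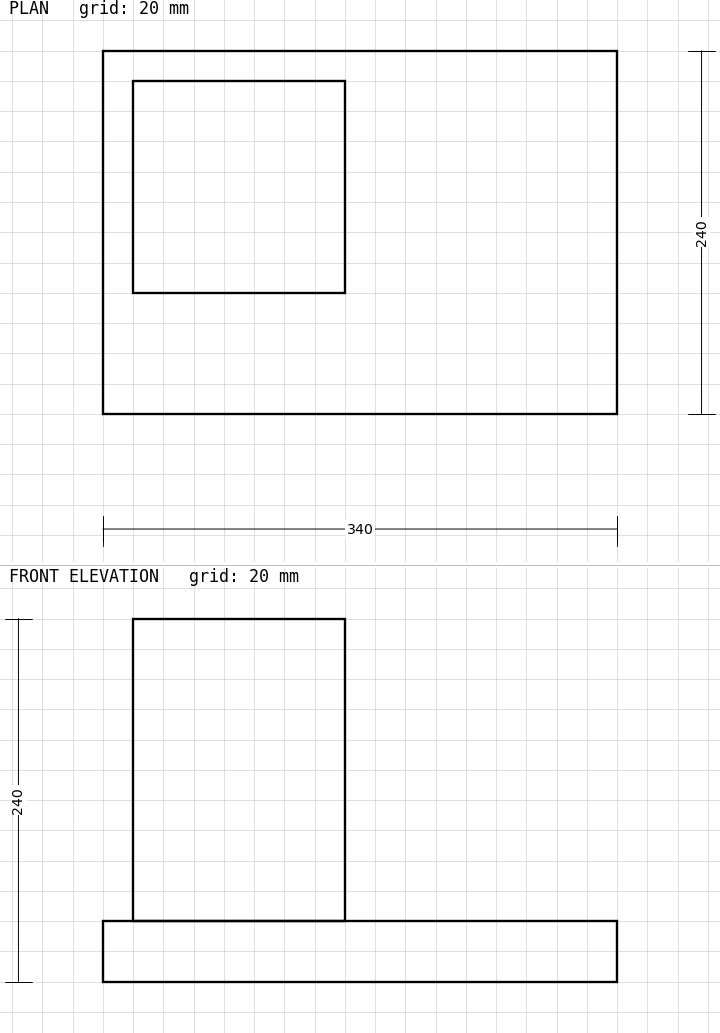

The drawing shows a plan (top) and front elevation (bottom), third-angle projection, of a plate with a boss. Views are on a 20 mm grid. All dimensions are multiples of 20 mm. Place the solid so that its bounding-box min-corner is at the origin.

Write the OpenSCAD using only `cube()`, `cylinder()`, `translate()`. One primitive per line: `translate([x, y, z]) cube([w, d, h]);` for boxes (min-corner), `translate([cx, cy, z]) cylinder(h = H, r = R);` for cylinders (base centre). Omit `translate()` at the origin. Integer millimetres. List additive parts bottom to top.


cube([340, 240, 40]);
translate([20, 80, 40]) cube([140, 140, 200]);


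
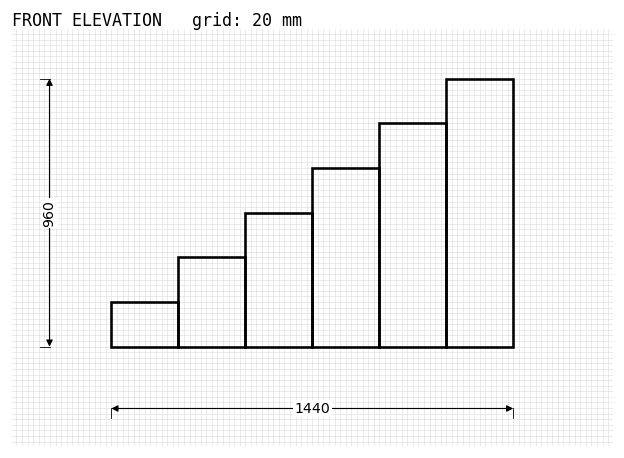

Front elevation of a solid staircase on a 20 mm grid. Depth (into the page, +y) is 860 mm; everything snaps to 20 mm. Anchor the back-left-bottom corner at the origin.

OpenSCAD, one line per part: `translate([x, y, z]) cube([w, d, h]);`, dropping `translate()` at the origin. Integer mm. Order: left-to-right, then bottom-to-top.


cube([240, 860, 160]);
translate([240, 0, 0]) cube([240, 860, 320]);
translate([480, 0, 0]) cube([240, 860, 480]);
translate([720, 0, 0]) cube([240, 860, 640]);
translate([960, 0, 0]) cube([240, 860, 800]);
translate([1200, 0, 0]) cube([240, 860, 960]);


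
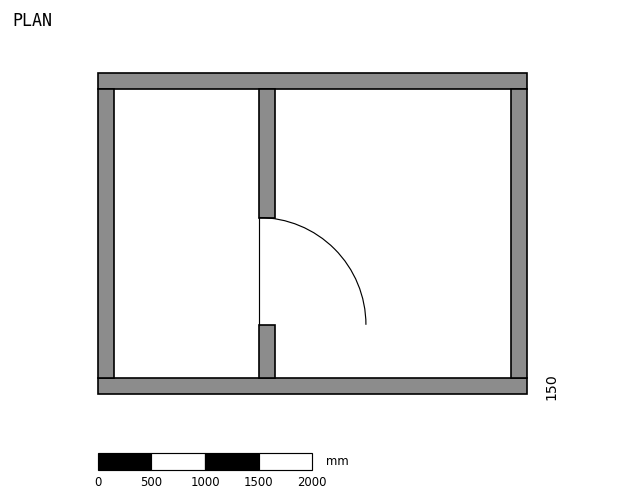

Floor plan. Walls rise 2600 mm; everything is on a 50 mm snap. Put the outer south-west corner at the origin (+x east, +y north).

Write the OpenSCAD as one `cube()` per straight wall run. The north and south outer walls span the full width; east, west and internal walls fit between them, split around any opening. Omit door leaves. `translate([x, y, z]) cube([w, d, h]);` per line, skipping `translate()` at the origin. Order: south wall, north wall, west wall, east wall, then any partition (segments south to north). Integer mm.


cube([4000, 150, 2600]);
translate([0, 2850, 0]) cube([4000, 150, 2600]);
translate([0, 150, 0]) cube([150, 2700, 2600]);
translate([3850, 150, 0]) cube([150, 2700, 2600]);
translate([1500, 150, 0]) cube([150, 500, 2600]);
translate([1500, 1650, 0]) cube([150, 1200, 2600]);


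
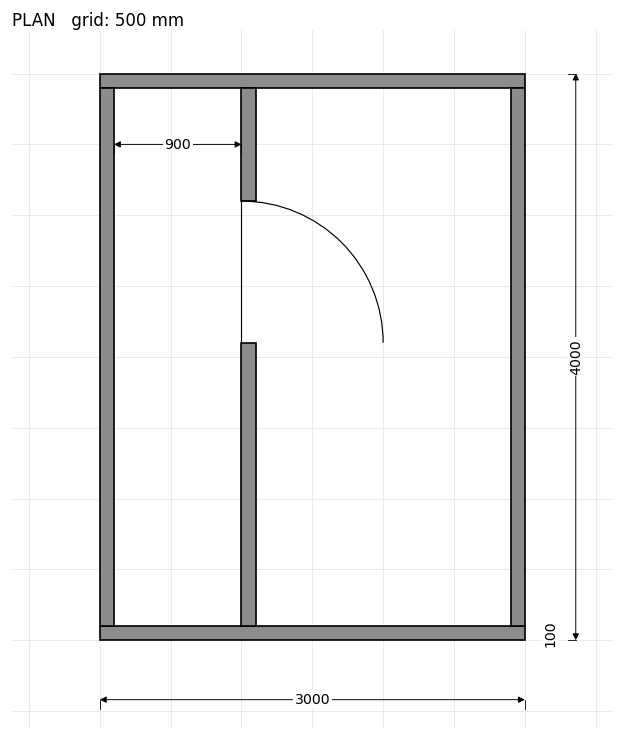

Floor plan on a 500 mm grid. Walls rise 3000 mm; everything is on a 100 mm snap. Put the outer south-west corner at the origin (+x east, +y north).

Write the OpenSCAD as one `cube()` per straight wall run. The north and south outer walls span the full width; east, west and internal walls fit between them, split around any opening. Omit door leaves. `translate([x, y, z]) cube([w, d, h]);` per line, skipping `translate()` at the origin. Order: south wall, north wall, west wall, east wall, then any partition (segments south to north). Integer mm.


cube([3000, 100, 3000]);
translate([0, 3900, 0]) cube([3000, 100, 3000]);
translate([0, 100, 0]) cube([100, 3800, 3000]);
translate([2900, 100, 0]) cube([100, 3800, 3000]);
translate([1000, 100, 0]) cube([100, 2000, 3000]);
translate([1000, 3100, 0]) cube([100, 800, 3000]);
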